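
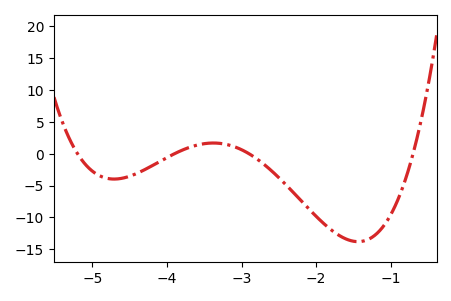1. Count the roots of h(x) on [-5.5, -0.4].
4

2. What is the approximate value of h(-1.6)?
-13.5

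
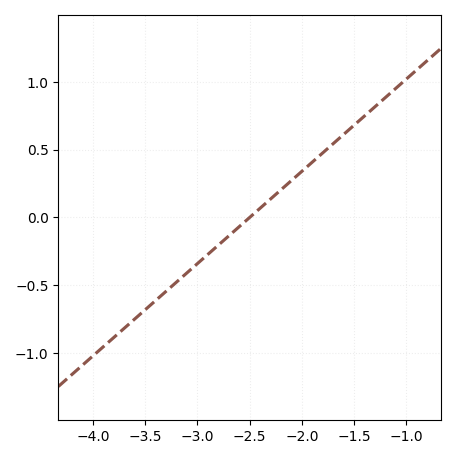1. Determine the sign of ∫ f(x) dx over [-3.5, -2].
negative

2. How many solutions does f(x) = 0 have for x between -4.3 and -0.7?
1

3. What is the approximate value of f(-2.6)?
-0.05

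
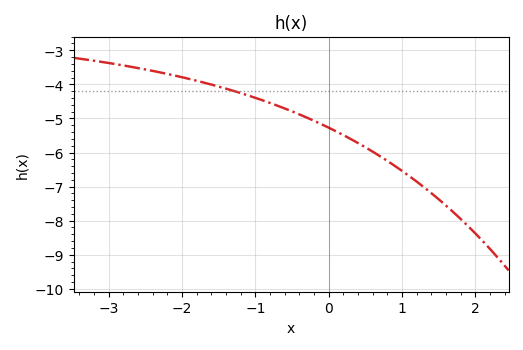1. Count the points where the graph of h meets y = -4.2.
1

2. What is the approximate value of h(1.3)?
-7.02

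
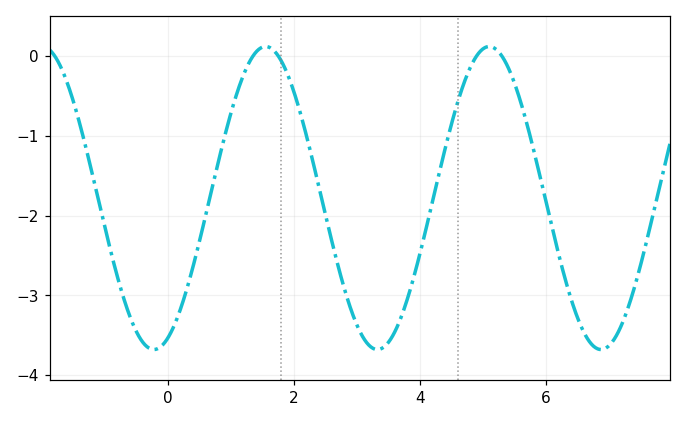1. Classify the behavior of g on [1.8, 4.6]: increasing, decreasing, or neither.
neither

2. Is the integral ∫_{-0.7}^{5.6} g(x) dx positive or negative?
negative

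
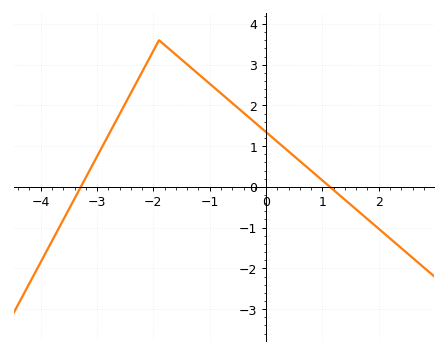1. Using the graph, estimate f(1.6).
-0.553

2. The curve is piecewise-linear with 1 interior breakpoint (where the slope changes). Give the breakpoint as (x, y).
(-1.9, 3.6)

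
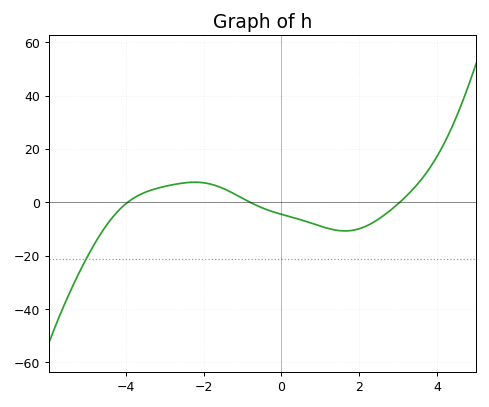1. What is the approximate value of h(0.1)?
-4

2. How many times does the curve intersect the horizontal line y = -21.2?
1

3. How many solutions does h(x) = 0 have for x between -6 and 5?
3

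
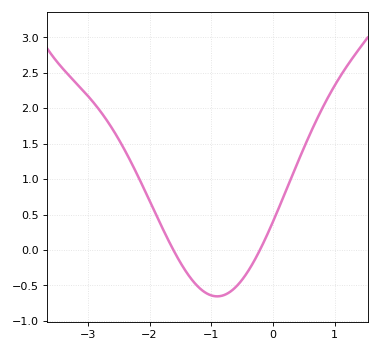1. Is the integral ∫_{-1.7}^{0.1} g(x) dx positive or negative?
negative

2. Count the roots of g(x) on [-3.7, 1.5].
2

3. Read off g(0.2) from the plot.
0.8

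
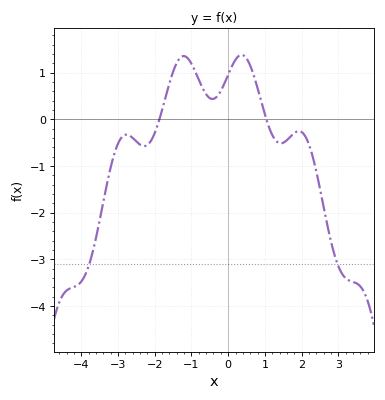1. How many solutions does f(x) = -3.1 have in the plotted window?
2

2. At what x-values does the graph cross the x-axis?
-1.87, 1.04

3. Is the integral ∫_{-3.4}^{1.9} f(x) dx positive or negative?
positive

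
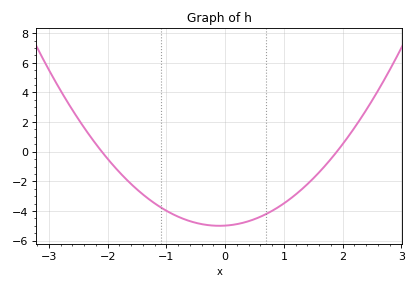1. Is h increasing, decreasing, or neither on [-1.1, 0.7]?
neither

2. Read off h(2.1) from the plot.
1.05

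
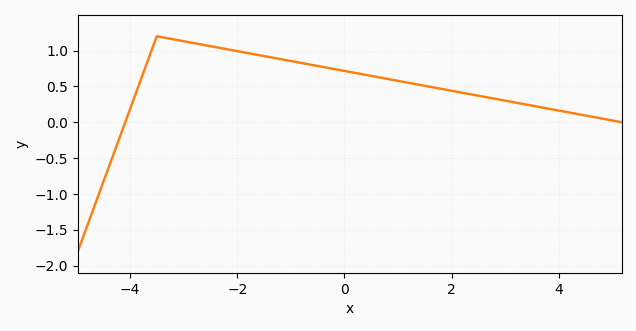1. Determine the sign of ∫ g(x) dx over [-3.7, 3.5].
positive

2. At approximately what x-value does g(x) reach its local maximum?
-3.4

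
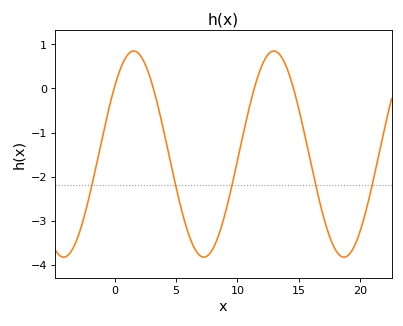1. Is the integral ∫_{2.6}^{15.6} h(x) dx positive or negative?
negative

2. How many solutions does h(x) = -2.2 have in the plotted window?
5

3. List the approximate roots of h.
-0.053, 3.15, 11.4, 14.6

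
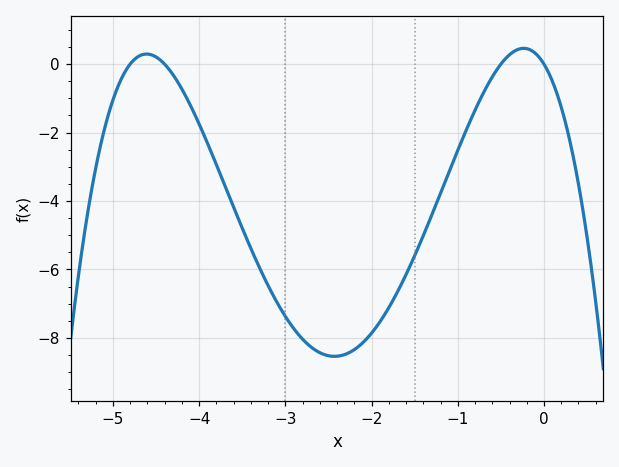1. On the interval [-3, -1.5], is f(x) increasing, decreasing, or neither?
neither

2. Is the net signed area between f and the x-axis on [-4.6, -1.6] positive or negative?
negative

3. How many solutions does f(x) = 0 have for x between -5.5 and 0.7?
4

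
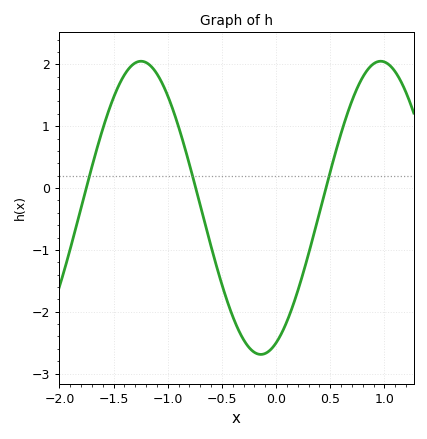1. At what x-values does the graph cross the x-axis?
-1.75, -0.75, 0.45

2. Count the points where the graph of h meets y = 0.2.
3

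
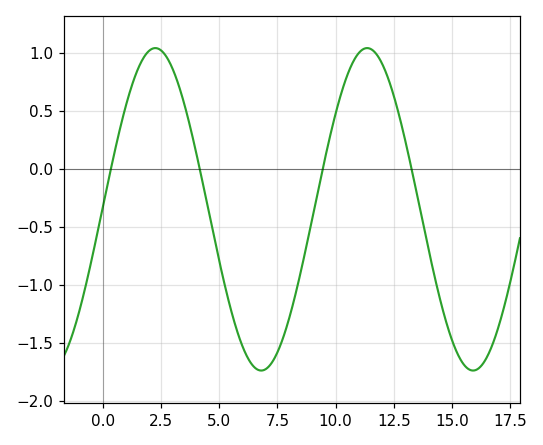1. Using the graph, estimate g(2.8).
0.95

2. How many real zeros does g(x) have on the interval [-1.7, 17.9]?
4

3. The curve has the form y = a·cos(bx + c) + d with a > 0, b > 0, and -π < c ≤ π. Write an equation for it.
y = 1.39cos(0.69x - 1.6) - 0.35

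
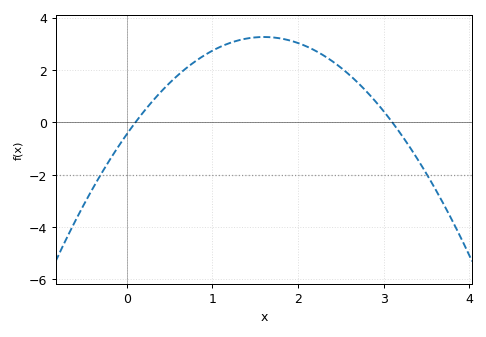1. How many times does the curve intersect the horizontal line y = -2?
2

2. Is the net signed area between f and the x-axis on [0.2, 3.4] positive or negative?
positive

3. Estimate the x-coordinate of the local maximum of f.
1.6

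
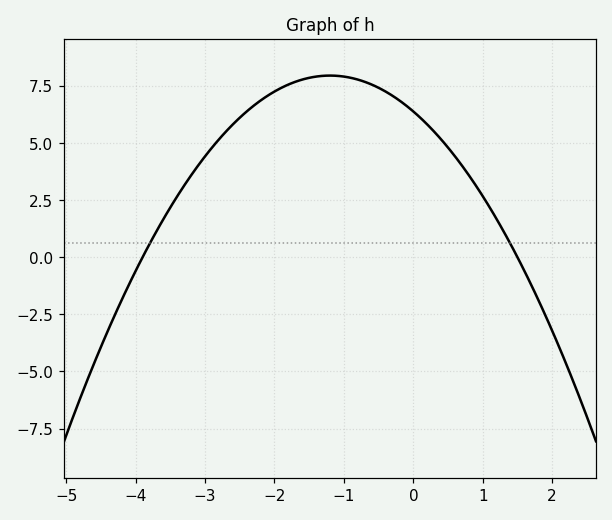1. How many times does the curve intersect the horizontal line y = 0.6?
2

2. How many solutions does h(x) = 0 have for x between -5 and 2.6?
2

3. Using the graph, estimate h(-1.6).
7.77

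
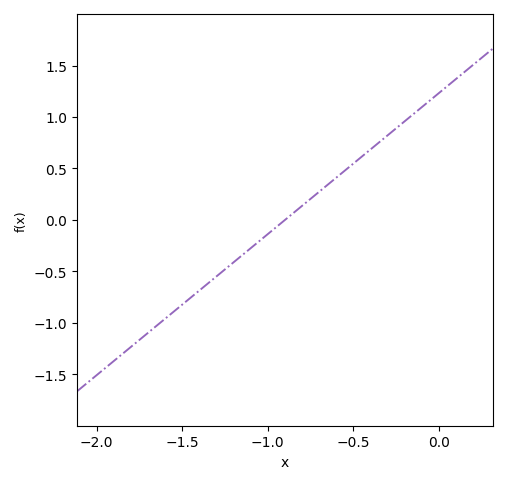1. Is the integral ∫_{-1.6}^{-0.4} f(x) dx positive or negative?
negative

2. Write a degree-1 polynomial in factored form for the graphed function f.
y = 1.37(x + 0.9)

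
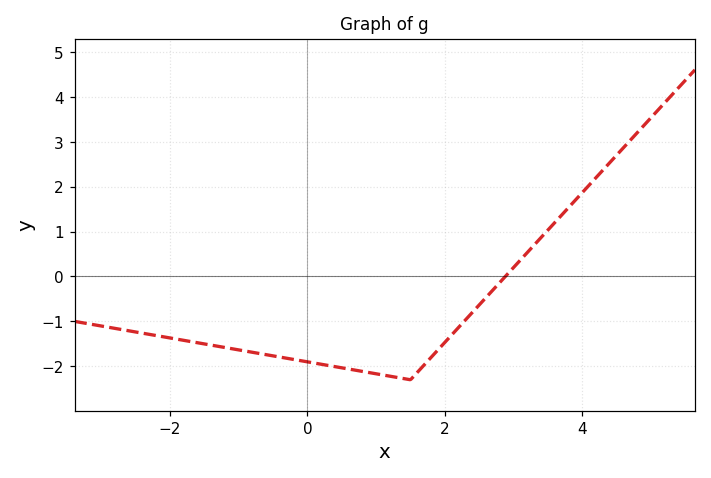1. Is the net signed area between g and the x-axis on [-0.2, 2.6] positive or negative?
negative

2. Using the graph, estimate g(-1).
-1.63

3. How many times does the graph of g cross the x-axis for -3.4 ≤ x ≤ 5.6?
1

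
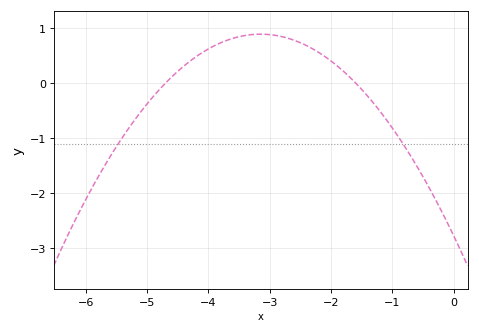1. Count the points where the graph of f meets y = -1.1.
2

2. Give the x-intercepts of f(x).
-4.7, -1.6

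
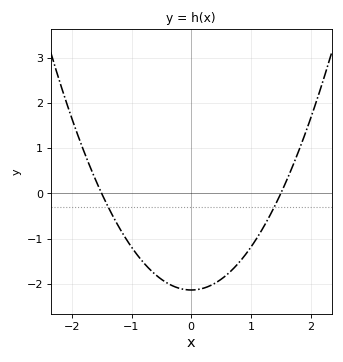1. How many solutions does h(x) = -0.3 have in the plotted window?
2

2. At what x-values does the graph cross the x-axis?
-1.5, 1.5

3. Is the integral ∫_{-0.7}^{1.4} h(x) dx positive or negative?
negative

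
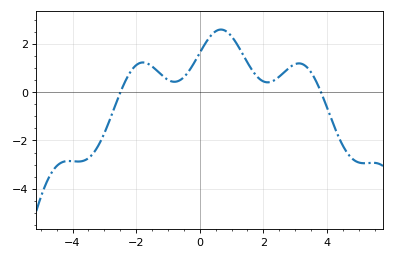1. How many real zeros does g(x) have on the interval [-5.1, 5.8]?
2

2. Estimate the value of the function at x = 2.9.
1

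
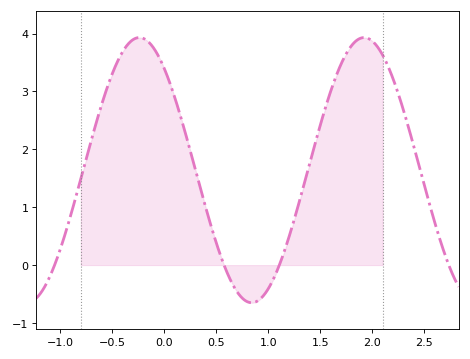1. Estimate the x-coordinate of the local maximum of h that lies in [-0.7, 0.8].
-0.2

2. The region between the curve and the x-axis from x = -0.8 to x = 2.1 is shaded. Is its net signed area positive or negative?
positive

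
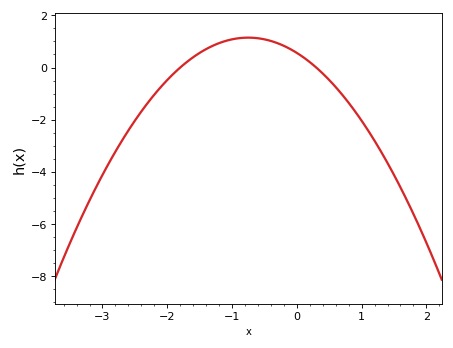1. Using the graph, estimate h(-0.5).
1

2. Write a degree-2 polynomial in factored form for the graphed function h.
y = -1.04(x + 1.8)(x - 0.3)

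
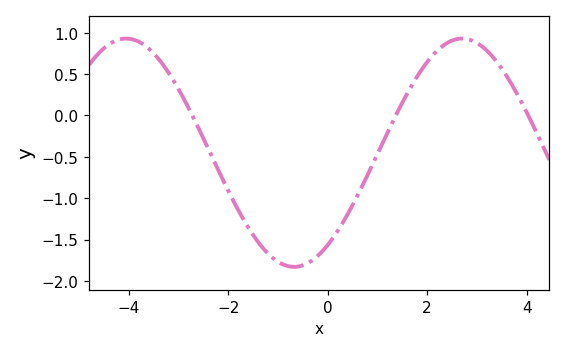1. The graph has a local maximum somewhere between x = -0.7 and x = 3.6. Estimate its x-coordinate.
2.6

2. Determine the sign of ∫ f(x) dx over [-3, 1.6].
negative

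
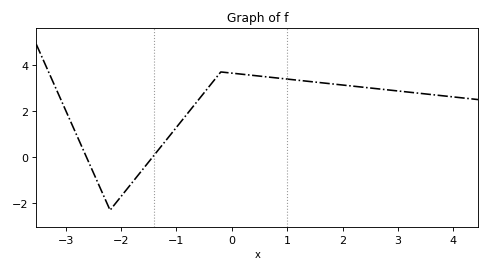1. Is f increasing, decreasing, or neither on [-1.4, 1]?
neither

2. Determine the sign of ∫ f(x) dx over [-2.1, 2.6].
positive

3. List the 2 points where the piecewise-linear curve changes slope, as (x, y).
(-2.2, -2.3); (-0.2, 3.7)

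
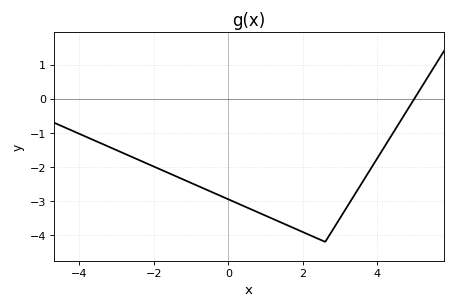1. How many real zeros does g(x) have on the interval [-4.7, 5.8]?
1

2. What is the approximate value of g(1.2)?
-3.5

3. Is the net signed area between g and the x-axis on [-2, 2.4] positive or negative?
negative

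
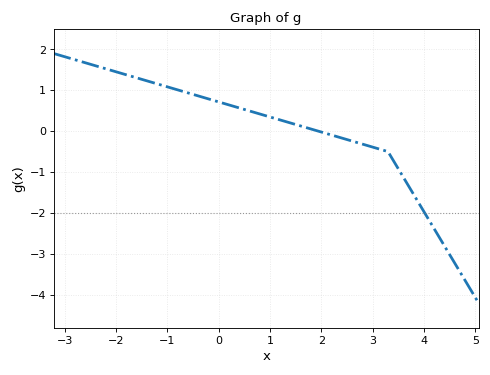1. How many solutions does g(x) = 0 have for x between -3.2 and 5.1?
1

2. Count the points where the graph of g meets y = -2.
1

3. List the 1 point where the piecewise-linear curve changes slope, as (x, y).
(3.3, -0.5)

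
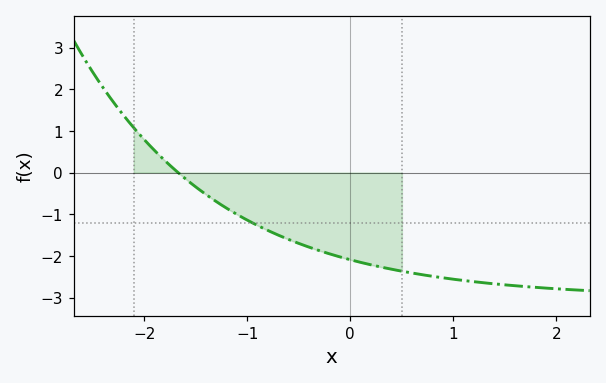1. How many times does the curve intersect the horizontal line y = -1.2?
1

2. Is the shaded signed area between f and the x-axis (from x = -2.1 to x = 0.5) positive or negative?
negative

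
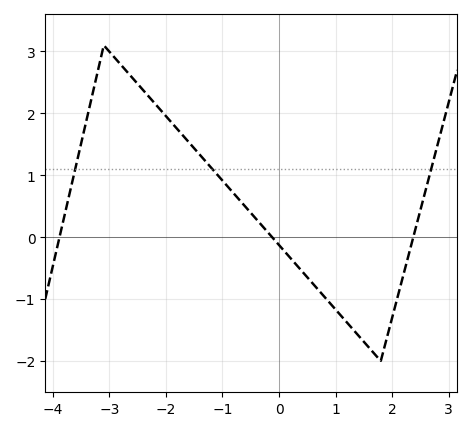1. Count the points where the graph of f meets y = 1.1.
3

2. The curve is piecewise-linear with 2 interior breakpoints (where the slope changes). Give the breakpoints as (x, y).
(-3.1, 3.1); (1.8, -2)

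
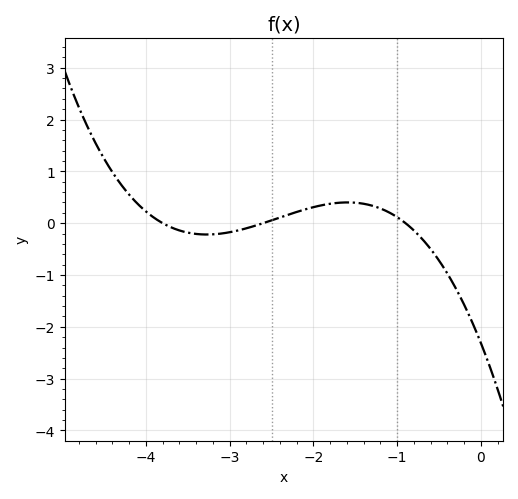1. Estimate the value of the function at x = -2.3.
0.164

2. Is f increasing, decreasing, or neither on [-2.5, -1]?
neither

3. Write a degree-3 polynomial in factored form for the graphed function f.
y = -0.26(x + 3.8)(x + 2.6)(x + 0.9)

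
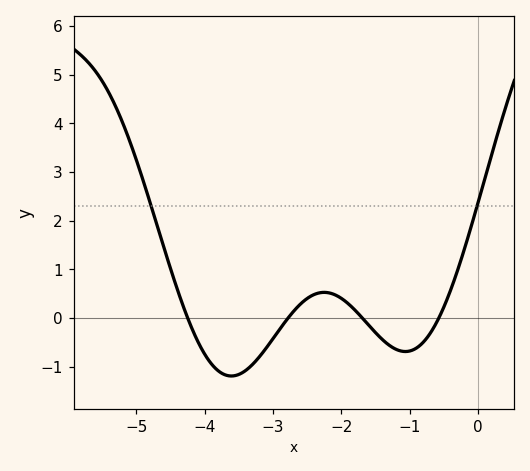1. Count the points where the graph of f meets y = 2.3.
2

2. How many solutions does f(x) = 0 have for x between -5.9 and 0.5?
4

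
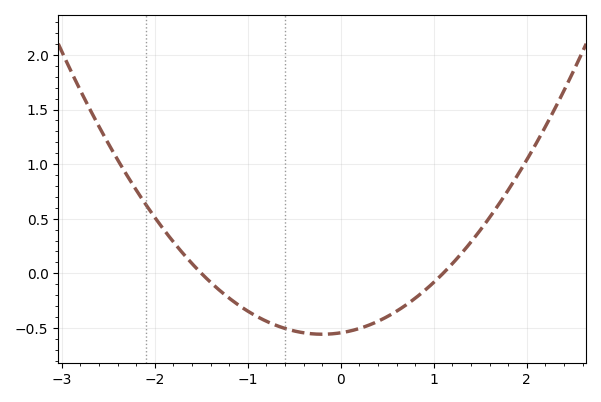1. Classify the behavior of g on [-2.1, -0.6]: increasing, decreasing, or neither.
decreasing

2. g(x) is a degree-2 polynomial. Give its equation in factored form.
y = 0.33(x + 1.5)(x - 1.1)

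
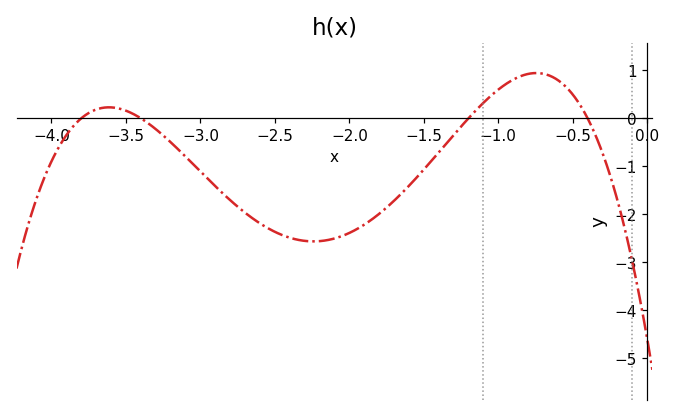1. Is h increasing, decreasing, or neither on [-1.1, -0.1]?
neither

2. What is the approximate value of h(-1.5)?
-1.1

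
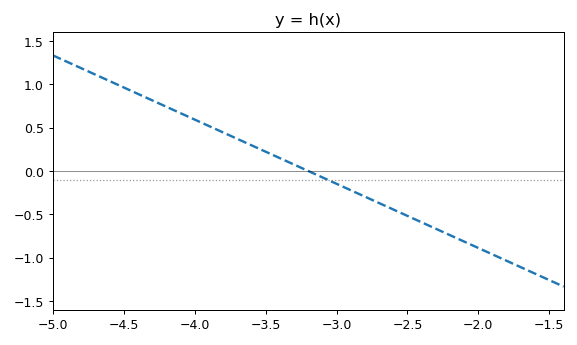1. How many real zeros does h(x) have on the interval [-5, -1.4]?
1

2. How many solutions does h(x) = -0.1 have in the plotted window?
1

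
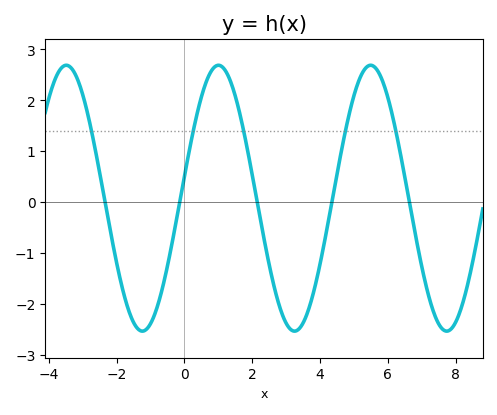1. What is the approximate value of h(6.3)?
1.2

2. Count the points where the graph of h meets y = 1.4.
5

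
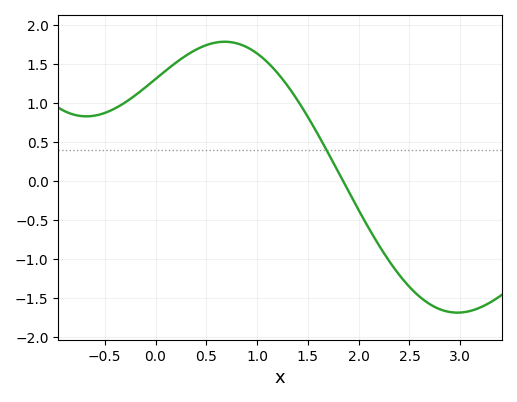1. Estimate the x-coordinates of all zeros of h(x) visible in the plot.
1.85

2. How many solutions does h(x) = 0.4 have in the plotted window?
1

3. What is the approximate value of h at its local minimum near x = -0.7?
0.832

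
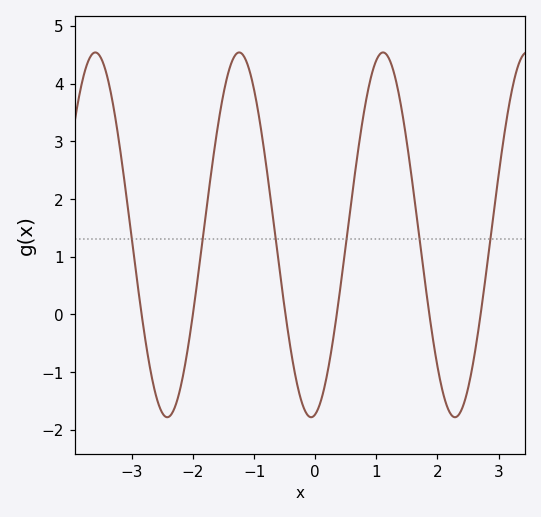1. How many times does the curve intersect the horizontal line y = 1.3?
6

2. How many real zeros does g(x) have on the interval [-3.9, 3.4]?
6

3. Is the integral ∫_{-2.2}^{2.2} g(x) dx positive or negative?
positive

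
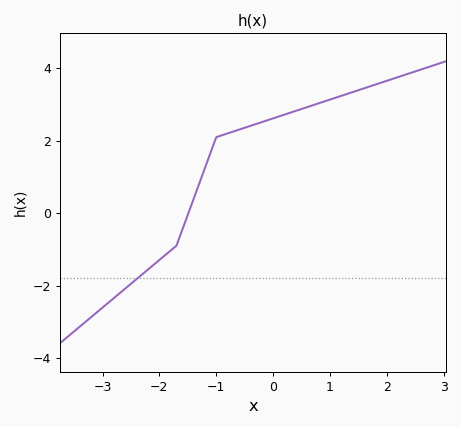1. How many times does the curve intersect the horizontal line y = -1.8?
1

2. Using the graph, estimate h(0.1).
2.6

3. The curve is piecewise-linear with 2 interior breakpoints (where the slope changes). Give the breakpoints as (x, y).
(-1.7, -0.9); (-1, 2.1)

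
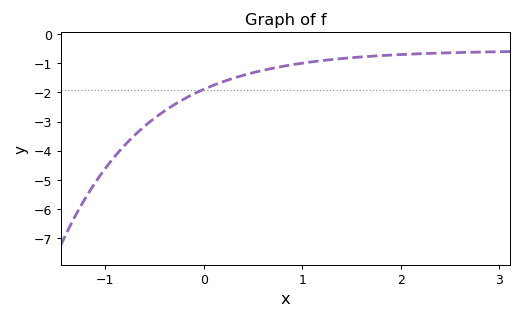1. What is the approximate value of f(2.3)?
-0.654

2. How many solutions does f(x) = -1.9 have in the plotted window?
1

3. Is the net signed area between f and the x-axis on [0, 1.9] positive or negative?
negative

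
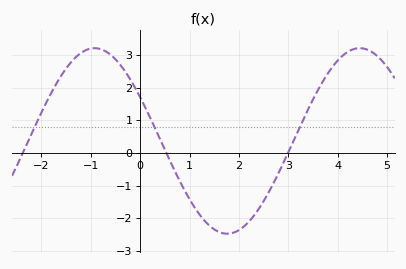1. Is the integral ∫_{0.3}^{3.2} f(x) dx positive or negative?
negative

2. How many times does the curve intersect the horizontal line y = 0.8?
3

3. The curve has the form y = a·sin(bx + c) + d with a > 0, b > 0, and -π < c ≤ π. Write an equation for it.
y = 2.84sin(1.2x + 2.7) + 0.37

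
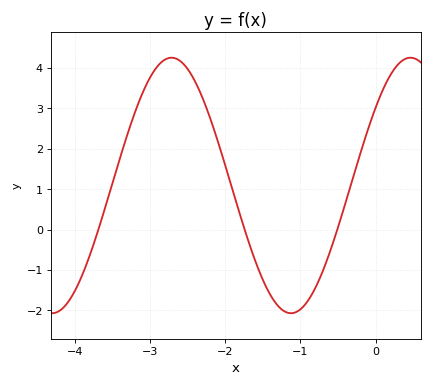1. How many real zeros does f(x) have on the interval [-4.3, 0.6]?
3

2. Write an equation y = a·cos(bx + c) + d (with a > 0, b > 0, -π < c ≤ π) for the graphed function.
y = 3.16cos(1.98x - 0.912) + 1.09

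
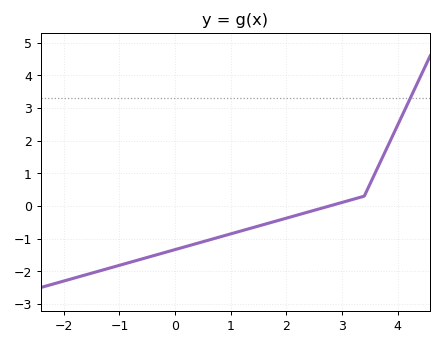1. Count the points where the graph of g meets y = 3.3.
1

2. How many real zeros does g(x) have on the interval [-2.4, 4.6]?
1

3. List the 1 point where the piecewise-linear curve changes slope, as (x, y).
(3.4, 0.3)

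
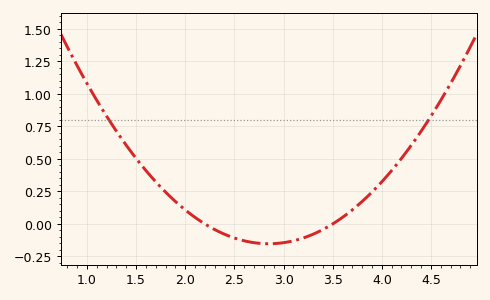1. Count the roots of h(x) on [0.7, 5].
2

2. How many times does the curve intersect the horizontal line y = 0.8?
2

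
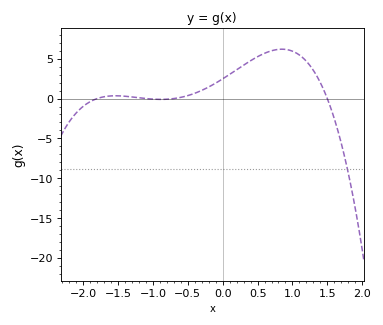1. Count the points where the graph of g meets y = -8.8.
1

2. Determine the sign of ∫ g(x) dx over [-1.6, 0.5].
positive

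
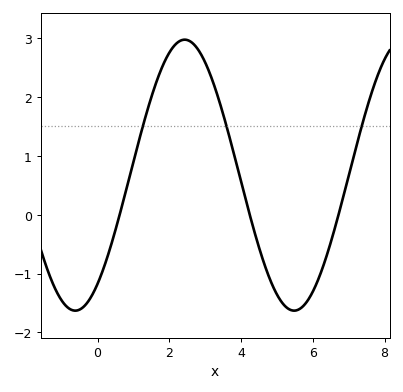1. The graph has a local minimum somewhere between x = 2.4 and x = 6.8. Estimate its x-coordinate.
5.4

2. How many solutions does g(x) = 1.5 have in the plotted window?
3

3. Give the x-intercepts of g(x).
0.6, 4.2, 6.8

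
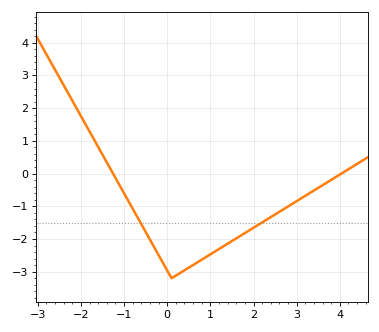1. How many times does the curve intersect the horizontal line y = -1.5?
2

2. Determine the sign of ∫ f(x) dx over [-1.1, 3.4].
negative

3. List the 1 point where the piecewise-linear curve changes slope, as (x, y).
(0.1, -3.2)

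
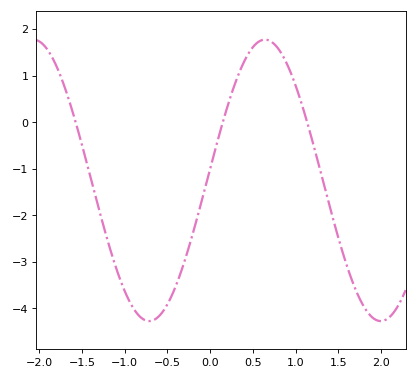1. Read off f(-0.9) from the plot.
-4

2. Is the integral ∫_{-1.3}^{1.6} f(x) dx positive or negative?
negative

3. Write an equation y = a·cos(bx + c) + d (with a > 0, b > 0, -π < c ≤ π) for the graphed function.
y = 3.02cos(2.3x - 1.5) - 1.25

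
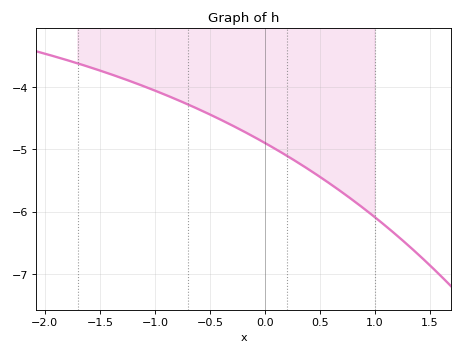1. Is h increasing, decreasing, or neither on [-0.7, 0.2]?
decreasing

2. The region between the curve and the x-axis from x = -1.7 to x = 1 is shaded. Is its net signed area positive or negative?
negative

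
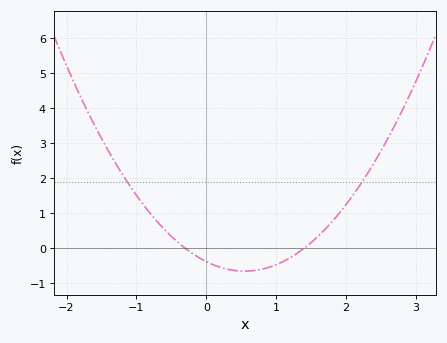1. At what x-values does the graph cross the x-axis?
-0.3, 1.4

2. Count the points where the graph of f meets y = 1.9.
2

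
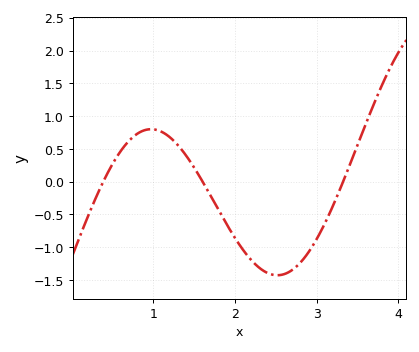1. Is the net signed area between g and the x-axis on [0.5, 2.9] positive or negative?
negative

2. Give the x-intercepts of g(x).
0.386, 1.6, 3.32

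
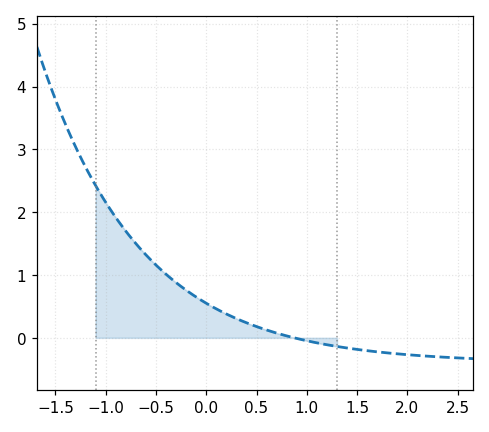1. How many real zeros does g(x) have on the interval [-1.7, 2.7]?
1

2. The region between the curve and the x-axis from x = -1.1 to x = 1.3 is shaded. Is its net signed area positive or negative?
positive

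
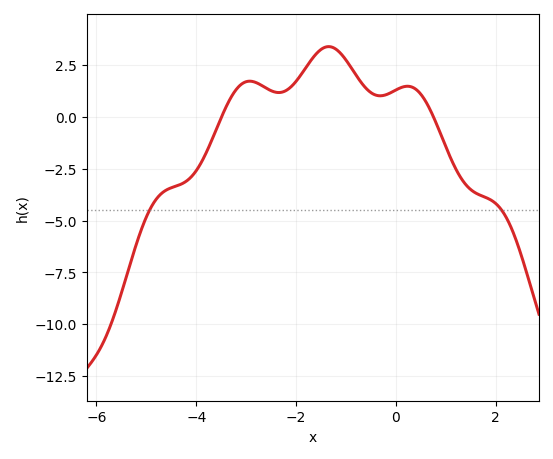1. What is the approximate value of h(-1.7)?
2.72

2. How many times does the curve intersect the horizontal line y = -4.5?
2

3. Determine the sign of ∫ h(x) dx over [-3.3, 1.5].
positive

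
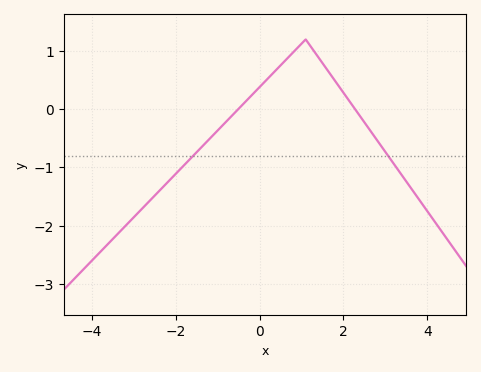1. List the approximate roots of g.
-0.6, 2.2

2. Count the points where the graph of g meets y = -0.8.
2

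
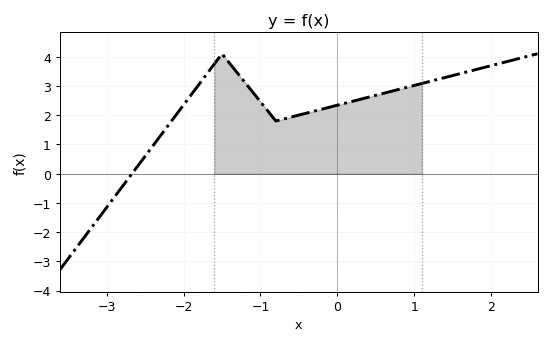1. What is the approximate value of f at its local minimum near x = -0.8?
1.8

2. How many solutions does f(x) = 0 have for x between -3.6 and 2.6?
1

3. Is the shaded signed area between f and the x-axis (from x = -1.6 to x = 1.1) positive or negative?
positive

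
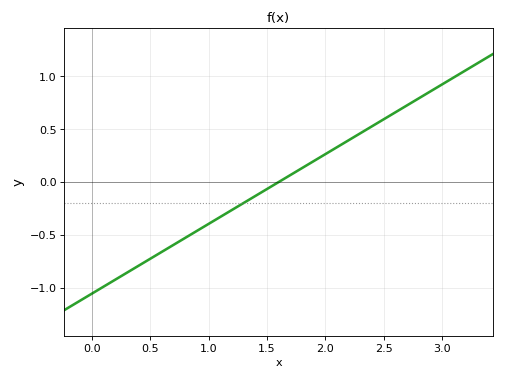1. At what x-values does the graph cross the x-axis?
1.6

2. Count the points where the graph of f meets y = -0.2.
1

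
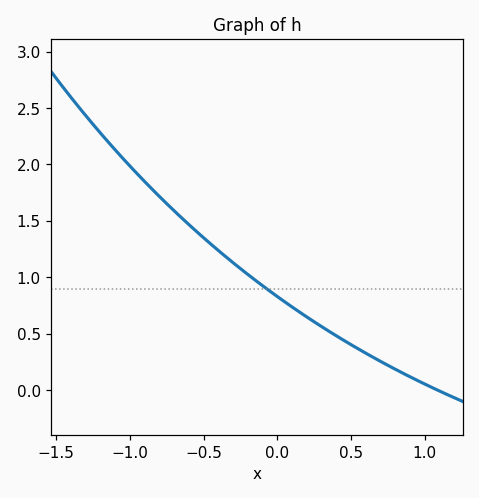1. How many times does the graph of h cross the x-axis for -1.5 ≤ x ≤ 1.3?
1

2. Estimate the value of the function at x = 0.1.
0.738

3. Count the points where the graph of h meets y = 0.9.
1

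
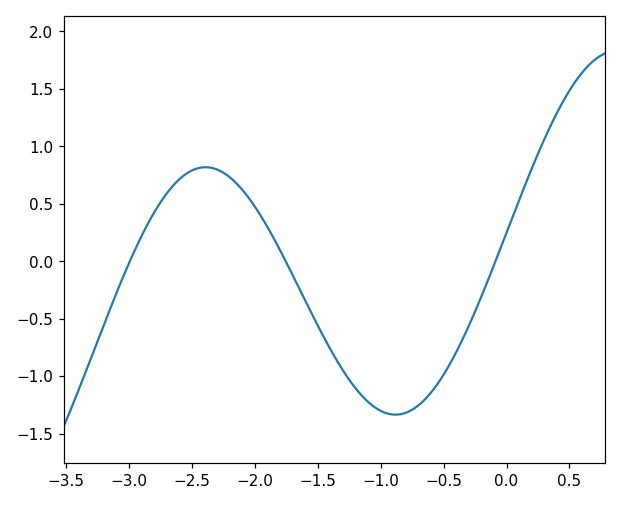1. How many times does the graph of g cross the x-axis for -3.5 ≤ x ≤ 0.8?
3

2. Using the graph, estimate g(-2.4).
0.8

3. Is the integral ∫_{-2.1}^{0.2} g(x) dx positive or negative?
negative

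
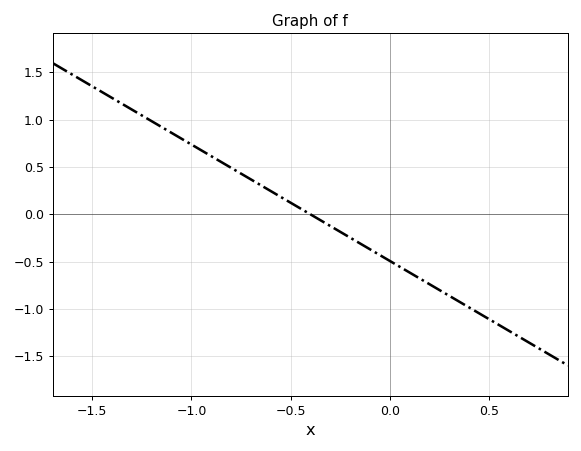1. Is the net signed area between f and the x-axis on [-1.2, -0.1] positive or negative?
positive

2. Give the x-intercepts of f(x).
-0.4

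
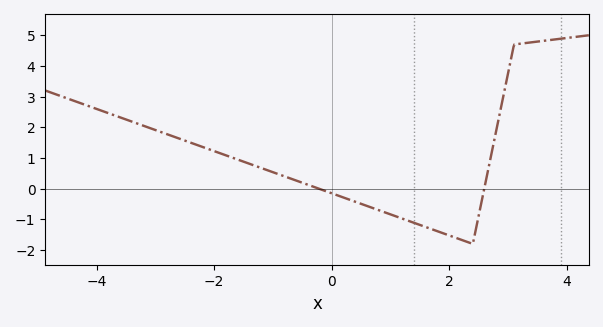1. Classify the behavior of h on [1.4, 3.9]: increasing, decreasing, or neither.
neither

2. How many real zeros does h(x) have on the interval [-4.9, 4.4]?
2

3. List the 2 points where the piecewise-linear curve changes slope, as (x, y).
(2.4, -1.8); (3.1, 4.7)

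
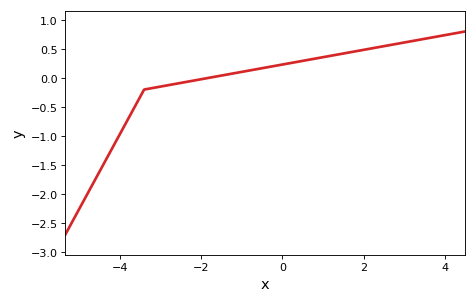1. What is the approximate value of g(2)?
0.486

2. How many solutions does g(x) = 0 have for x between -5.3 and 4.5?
1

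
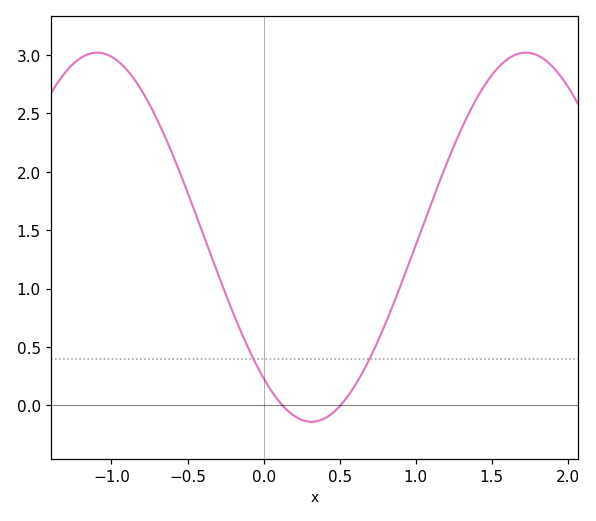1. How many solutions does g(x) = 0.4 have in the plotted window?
2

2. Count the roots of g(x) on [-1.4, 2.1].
2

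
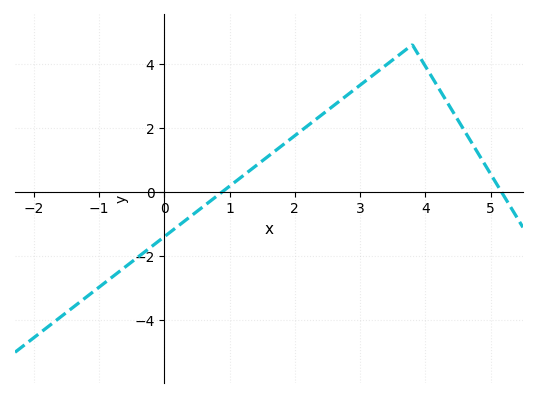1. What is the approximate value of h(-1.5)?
-3.8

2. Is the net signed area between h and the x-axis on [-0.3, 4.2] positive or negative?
positive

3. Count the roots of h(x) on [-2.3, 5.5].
2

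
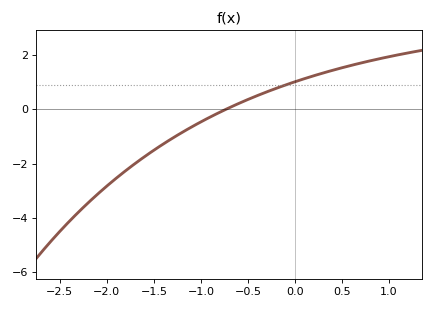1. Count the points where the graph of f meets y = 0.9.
1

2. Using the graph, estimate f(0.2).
1.2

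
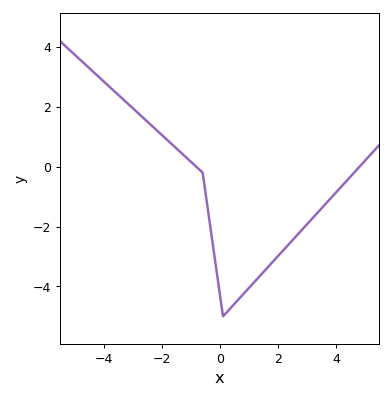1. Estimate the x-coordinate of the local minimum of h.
0.2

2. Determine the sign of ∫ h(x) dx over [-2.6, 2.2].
negative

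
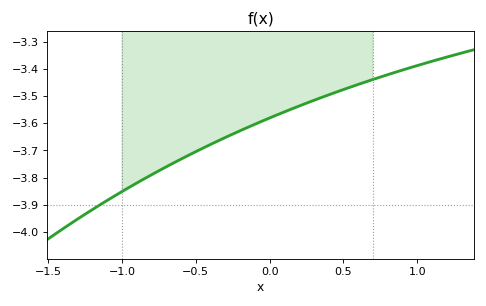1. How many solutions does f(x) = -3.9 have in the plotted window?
1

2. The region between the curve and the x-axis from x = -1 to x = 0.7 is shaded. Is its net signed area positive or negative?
negative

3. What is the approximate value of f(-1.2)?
-3.92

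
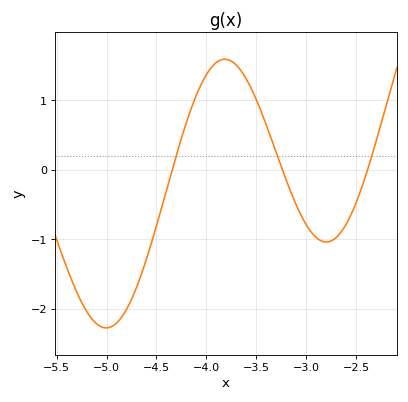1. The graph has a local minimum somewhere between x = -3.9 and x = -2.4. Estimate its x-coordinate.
-2.8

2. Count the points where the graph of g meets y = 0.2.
3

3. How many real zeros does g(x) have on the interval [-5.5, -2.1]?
3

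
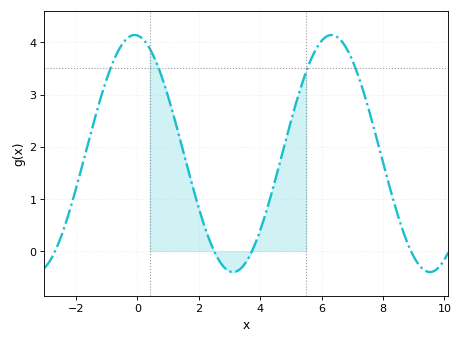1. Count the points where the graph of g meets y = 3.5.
4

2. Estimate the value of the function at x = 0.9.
3.15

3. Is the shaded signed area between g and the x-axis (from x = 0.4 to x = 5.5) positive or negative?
positive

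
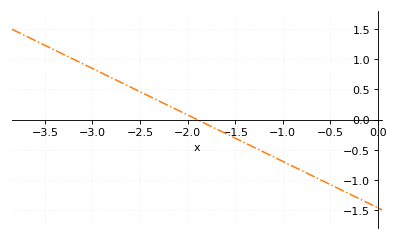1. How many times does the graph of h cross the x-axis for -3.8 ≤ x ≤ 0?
1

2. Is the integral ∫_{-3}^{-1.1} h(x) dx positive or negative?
positive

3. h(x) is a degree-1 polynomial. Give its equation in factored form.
y = -0.77(x + 1.9)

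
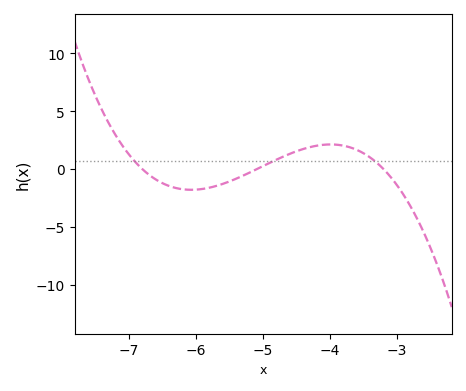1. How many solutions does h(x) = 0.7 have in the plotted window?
3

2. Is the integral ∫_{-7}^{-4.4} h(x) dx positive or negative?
negative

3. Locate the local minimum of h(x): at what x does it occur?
-6.07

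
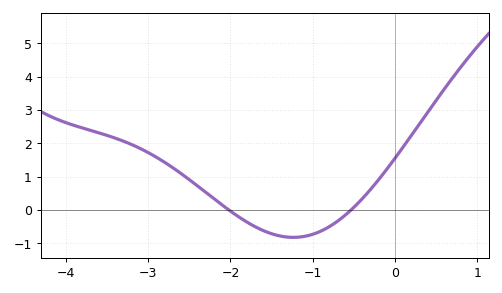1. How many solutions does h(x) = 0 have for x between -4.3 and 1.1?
2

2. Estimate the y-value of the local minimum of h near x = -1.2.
-0.8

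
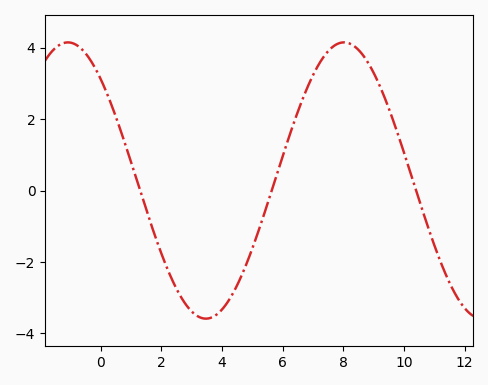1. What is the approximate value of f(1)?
0.8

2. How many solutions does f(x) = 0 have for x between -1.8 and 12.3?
3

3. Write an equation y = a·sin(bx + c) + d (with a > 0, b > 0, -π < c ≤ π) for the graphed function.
y = 3.87sin(0.69x + 2.3) + 0.28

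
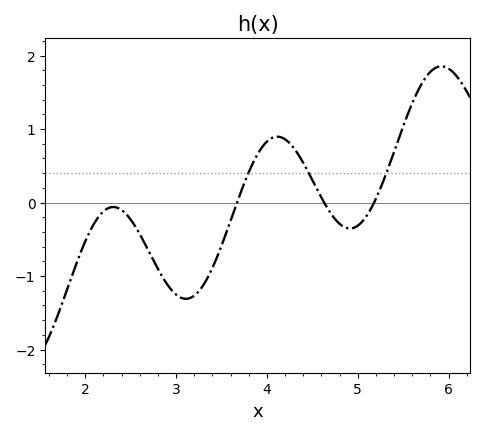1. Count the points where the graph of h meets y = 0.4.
3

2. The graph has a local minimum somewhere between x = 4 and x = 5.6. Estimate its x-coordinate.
4.9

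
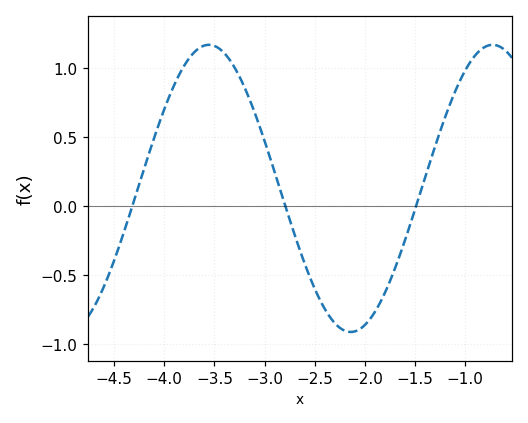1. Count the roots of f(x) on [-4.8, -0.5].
3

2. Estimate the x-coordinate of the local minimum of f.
-2.14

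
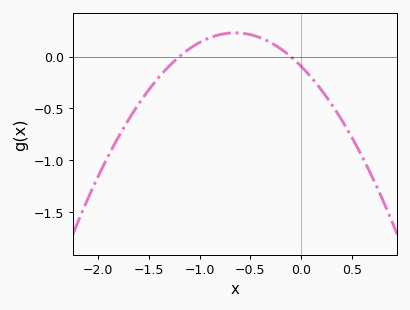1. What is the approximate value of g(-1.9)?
-0.958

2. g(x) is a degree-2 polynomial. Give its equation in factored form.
y = -0.76(x + 1.2)(x + 0.1)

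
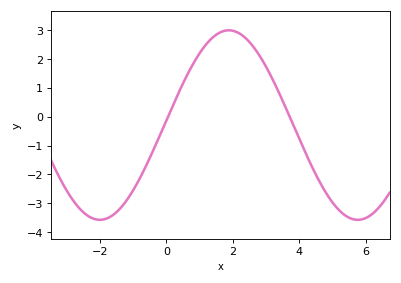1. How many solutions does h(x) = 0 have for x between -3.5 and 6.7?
2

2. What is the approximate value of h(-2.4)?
-3.4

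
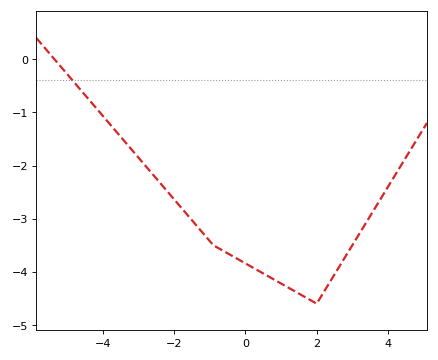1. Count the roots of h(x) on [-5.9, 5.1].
1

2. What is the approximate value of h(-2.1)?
-2.6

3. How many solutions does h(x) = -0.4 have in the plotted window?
1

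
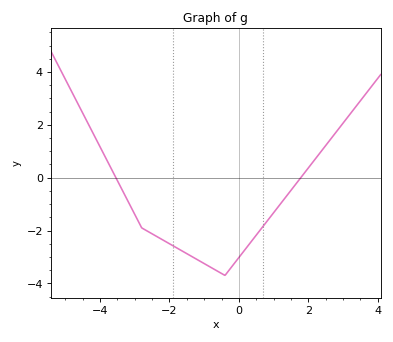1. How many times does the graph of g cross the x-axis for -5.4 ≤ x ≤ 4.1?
2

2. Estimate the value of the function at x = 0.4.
-2.34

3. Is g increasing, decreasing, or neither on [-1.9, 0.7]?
neither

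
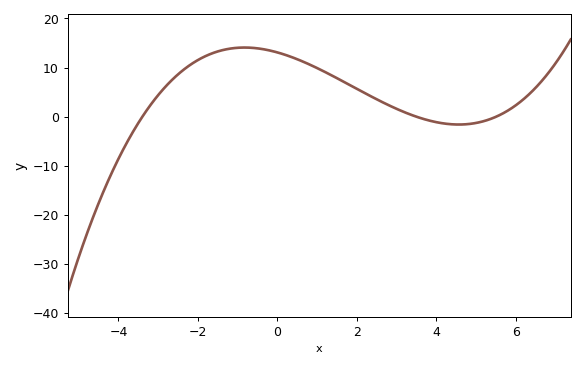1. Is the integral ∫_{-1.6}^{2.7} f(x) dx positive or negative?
positive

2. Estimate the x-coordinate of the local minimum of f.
4.56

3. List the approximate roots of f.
-3.4, 3.5, 5.5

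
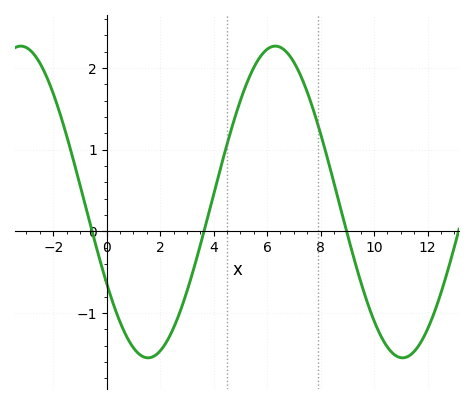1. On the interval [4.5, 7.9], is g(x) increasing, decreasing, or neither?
neither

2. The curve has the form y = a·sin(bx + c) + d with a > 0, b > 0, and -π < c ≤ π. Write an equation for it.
y = 1.91sin(0.66x - 2.59) + 0.36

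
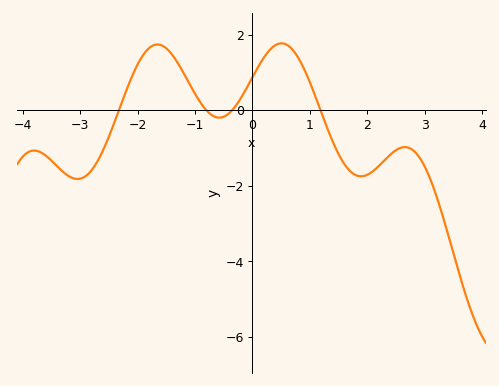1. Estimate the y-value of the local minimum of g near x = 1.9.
-1.75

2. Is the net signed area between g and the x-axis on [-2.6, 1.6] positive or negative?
positive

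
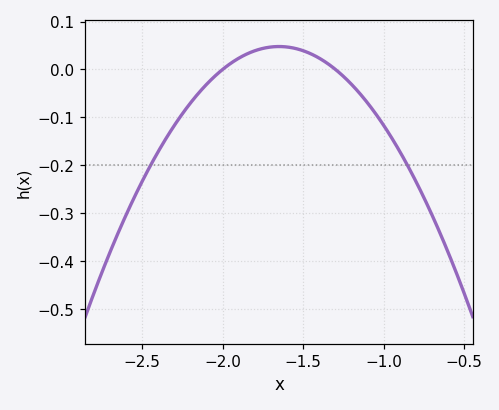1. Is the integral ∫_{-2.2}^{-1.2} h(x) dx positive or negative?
positive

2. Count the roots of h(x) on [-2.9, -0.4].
2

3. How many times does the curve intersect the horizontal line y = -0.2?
2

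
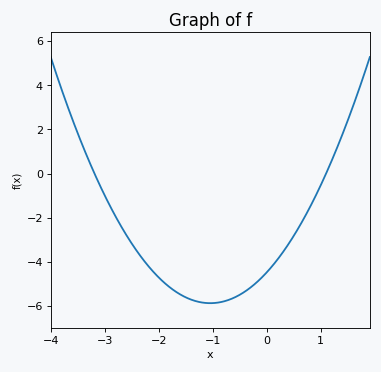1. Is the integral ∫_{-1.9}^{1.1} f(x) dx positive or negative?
negative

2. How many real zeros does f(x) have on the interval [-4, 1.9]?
2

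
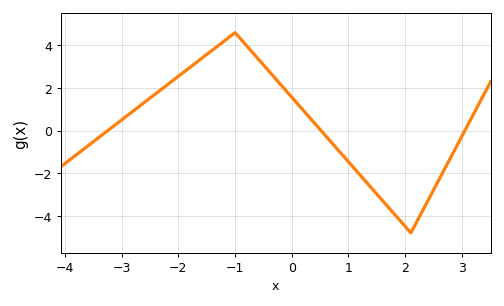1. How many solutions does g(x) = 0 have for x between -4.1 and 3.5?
3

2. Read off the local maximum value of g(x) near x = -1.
4.6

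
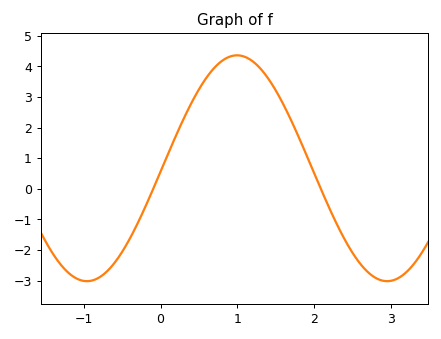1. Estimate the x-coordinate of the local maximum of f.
0.994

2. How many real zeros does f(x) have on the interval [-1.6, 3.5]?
2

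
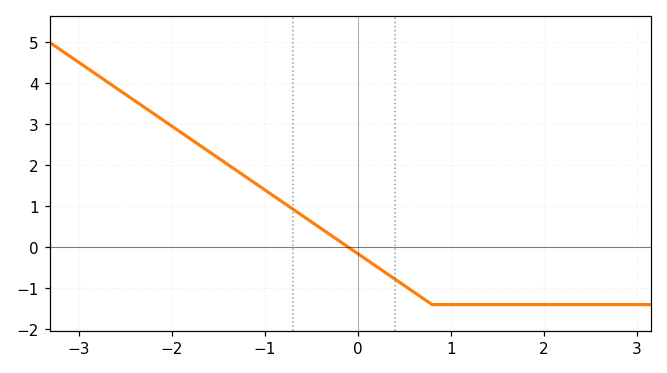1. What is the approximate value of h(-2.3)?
3.42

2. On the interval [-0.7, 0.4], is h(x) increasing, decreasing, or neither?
decreasing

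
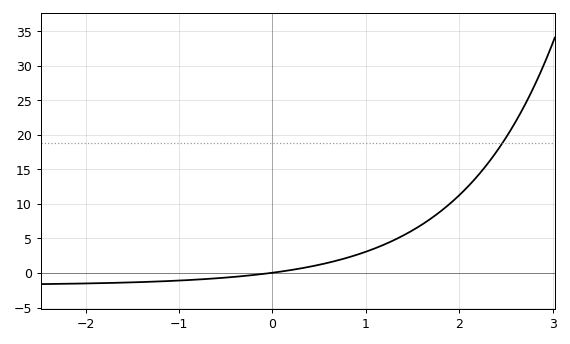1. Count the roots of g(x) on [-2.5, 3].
1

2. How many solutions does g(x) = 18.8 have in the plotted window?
1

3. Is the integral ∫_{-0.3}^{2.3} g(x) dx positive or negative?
positive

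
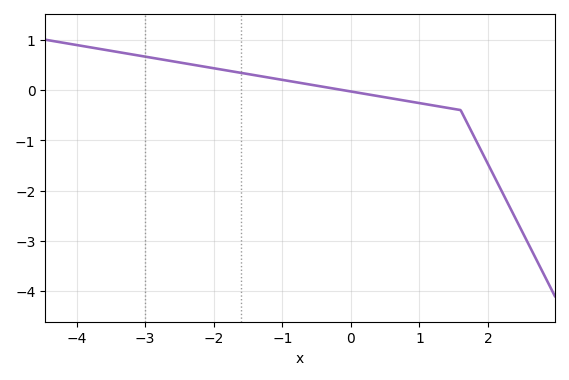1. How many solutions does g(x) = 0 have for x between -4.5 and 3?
1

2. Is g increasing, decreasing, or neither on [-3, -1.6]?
decreasing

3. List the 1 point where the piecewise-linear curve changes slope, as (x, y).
(1.6, -0.4)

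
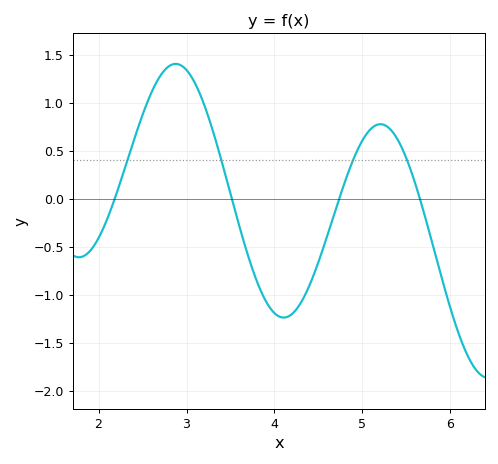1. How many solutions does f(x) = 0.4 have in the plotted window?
4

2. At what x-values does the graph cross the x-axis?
2.2, 3.5, 4.7, 5.7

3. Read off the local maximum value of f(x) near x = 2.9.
1.4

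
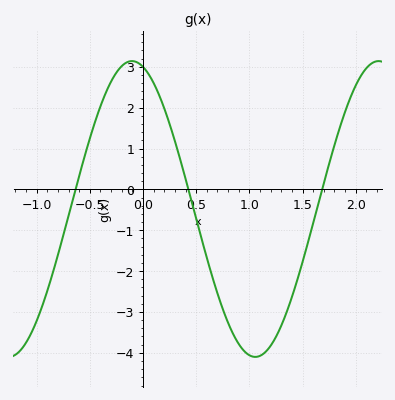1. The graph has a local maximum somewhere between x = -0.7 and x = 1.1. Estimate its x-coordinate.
-0.104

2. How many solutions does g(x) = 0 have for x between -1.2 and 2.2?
3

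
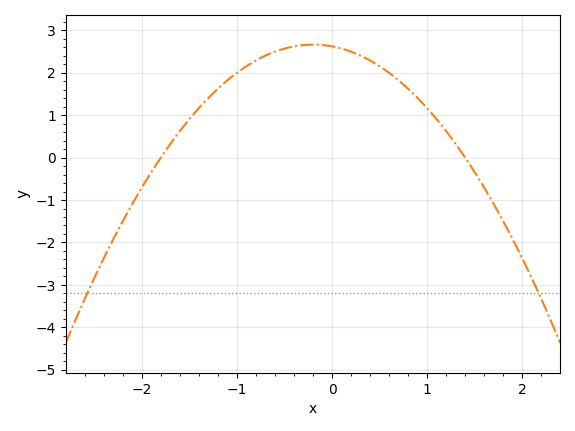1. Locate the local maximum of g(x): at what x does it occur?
-0.2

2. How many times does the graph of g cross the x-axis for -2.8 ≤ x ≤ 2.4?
2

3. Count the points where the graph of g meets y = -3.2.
2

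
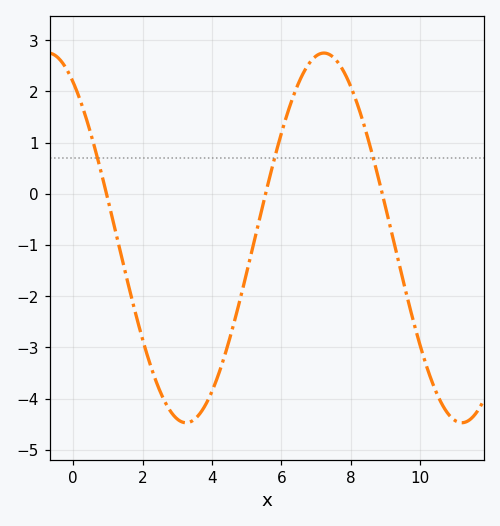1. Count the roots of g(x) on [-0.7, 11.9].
3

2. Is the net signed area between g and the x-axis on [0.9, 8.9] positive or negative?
negative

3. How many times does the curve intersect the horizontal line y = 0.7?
3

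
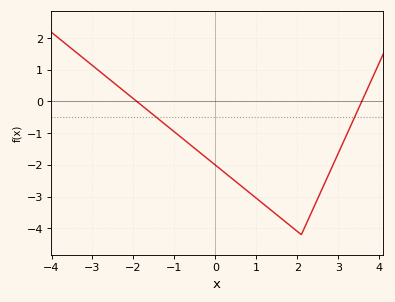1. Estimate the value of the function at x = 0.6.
-2.63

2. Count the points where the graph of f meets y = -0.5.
2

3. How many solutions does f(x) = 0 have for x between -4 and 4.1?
2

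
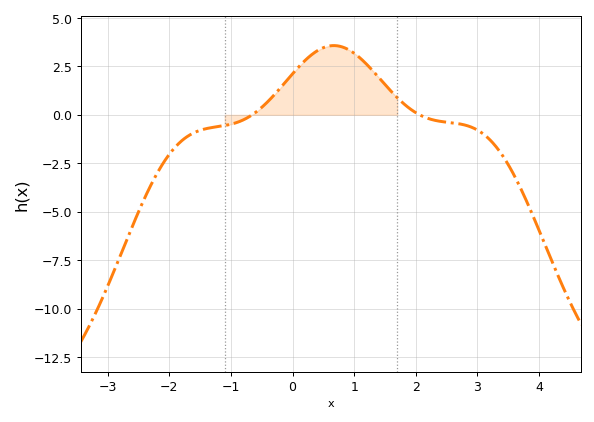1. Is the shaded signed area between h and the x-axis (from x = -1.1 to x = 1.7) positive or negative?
positive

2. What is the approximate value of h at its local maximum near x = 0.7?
3.6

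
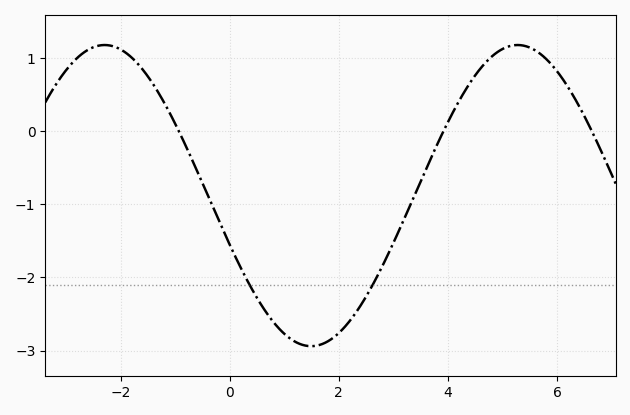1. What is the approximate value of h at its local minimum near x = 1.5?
-2.9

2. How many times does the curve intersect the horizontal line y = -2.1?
2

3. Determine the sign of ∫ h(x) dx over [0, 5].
negative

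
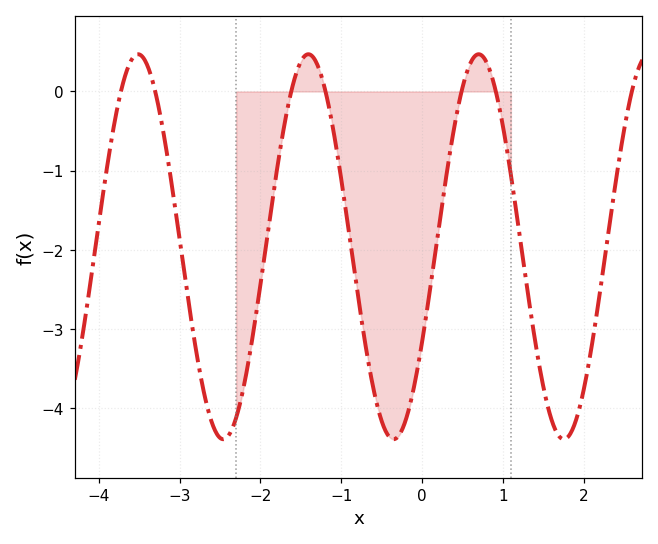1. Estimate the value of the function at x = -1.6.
0.077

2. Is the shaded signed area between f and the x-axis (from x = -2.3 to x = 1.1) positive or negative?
negative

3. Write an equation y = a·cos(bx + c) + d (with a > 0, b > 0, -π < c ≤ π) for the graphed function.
y = 2.43cos(2.98x - 2.09) - 1.96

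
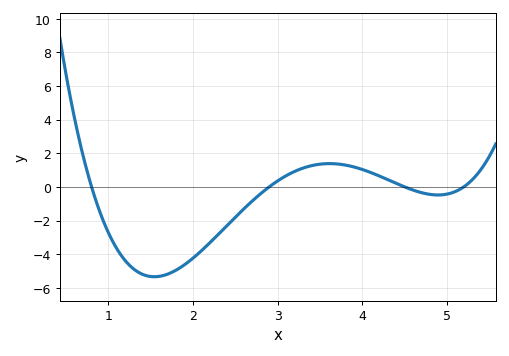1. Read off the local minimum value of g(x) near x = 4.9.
-0.4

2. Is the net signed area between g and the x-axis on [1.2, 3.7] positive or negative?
negative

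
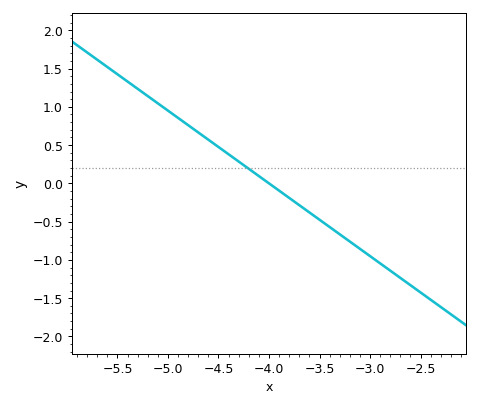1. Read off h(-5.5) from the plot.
1.42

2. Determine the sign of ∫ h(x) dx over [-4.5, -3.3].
negative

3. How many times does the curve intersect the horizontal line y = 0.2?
1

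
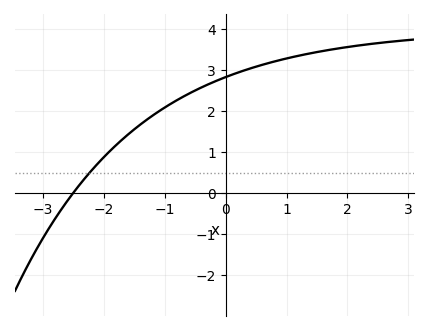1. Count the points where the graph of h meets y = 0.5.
1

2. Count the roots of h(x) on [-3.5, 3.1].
1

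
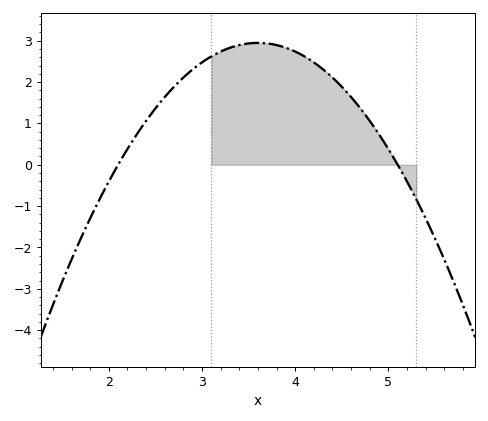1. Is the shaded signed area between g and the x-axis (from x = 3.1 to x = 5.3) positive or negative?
positive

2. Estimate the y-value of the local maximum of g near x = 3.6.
2.95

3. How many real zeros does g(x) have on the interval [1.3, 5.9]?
2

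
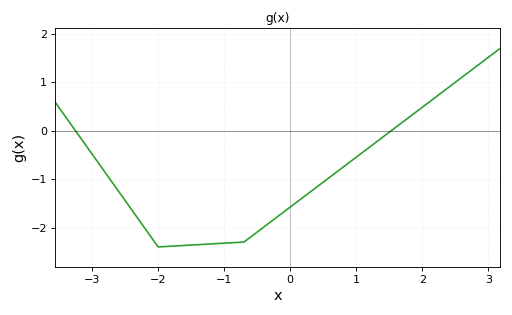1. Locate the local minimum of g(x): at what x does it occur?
-2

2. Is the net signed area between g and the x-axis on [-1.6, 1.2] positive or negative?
negative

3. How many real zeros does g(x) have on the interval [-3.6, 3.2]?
2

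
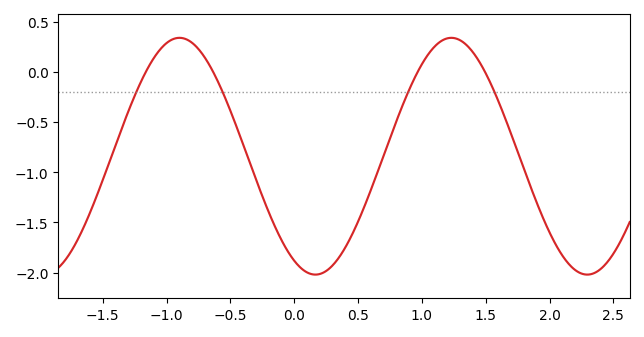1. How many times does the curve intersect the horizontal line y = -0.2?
4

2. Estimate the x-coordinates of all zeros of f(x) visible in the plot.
-1.16, -0.635, 0.967, 1.49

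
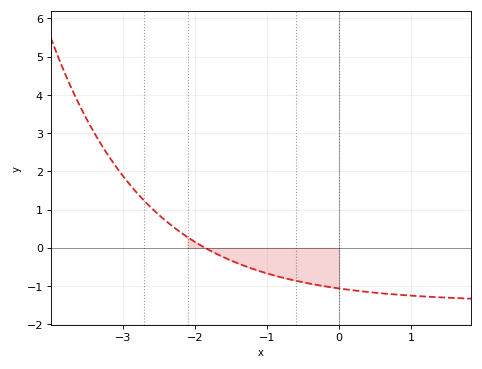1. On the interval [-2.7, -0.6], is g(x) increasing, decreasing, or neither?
decreasing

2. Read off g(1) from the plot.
-1.2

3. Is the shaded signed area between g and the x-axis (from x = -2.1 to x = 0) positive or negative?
negative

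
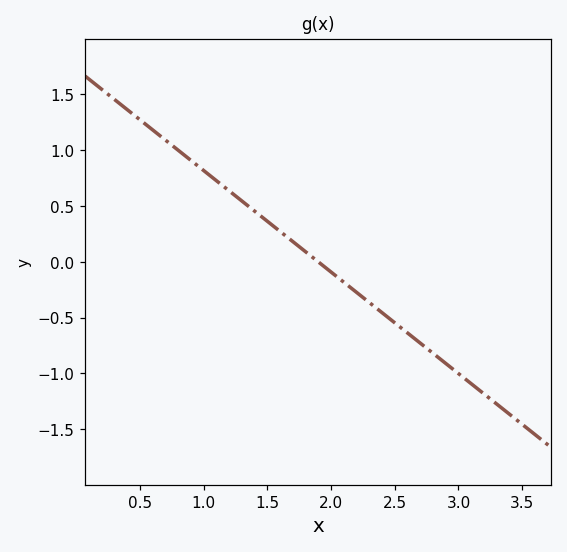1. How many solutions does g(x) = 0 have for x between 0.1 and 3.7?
1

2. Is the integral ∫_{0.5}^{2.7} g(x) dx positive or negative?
positive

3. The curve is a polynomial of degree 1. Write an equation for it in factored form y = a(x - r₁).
y = -0.91(x - 1.9)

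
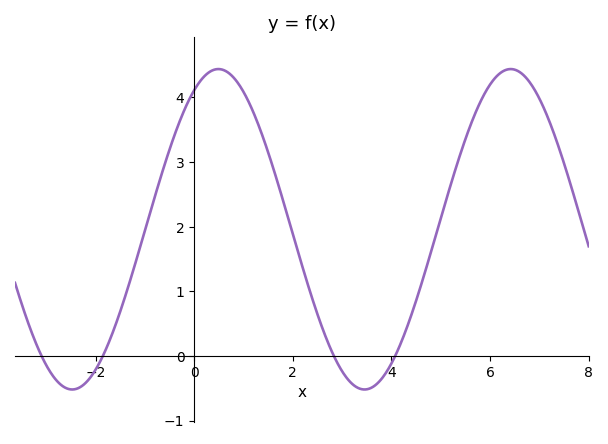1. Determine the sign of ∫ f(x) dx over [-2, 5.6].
positive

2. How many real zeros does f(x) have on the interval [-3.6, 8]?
4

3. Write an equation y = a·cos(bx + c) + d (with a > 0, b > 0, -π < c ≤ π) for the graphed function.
y = 2.48cos(1.1x - 0.52) + 1.96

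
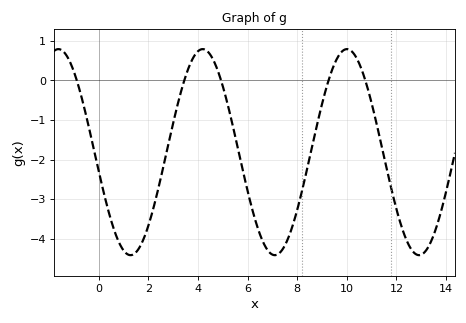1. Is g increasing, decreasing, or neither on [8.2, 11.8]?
neither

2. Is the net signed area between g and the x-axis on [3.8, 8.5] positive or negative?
negative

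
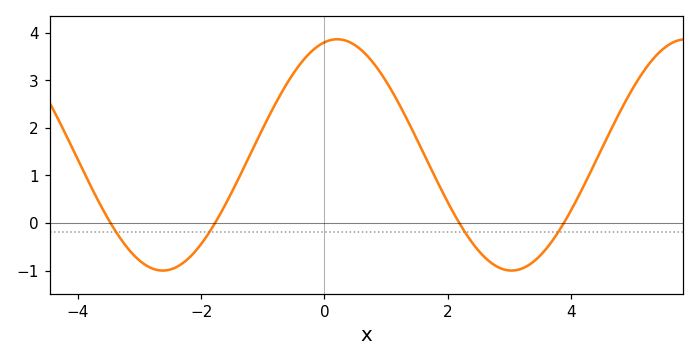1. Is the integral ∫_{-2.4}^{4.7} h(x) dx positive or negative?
positive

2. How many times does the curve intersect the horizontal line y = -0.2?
4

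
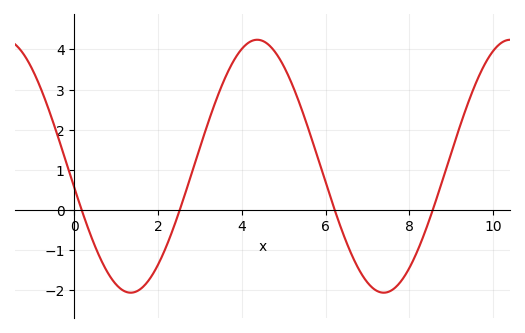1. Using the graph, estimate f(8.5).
-0.179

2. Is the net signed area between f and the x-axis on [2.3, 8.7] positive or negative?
positive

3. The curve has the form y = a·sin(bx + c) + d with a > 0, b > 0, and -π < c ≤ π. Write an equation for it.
y = 3.15sin(1.04x - 2.97) + 1.09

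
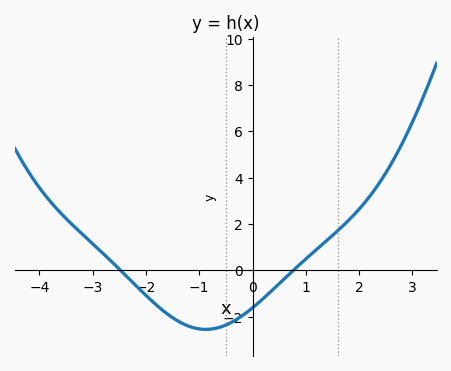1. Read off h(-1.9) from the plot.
-1.4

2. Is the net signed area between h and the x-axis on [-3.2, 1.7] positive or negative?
negative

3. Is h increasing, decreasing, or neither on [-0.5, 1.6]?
increasing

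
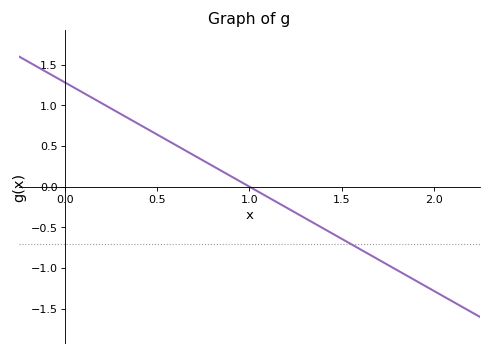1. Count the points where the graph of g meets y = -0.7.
1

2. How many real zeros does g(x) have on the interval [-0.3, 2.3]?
1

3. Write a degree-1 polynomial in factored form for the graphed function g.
y = -1.28(x - 1)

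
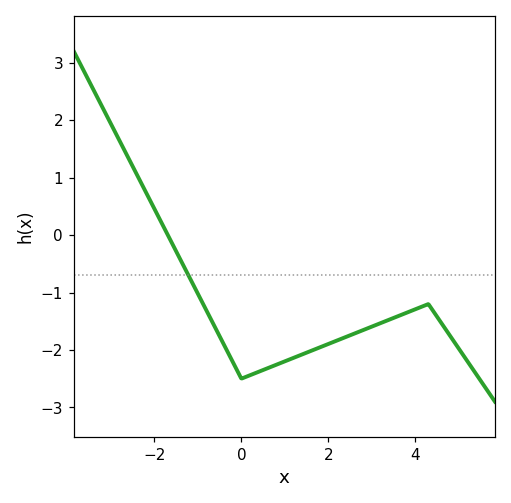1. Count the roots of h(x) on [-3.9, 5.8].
1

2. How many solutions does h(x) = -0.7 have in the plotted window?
1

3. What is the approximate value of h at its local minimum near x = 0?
-2.5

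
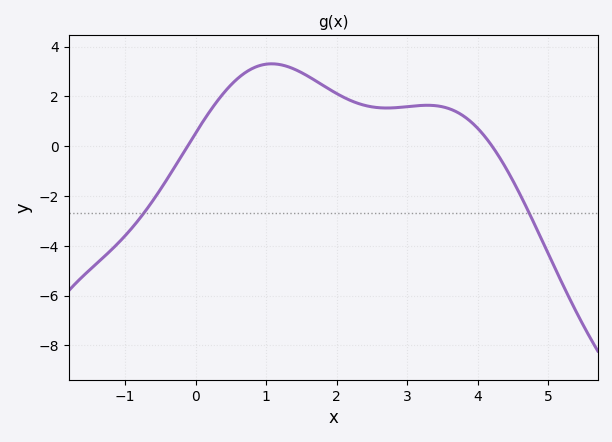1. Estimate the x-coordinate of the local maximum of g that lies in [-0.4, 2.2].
1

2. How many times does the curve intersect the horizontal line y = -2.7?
2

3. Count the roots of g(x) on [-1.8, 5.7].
2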